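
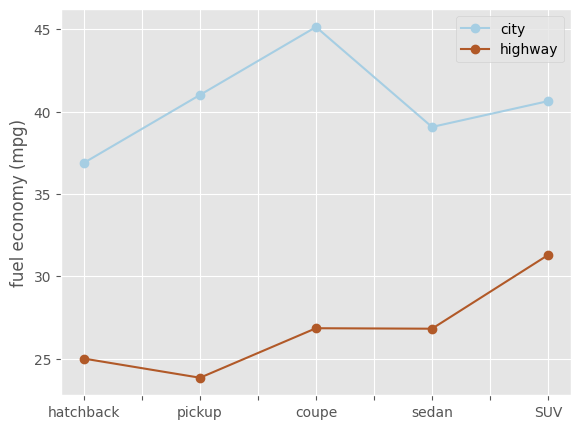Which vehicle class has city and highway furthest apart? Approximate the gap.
coupe, ≈ 20 mpg

coupe: city ≈ 46, highway ≈ 26 → gap ≈ 20. Next-largest (pickup) is only ≈ 18.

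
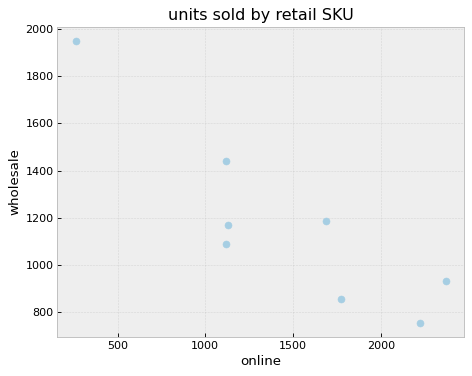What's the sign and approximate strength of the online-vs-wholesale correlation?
negative, strong

Points are negatively correlated; strong (|r| ≈ 0.9).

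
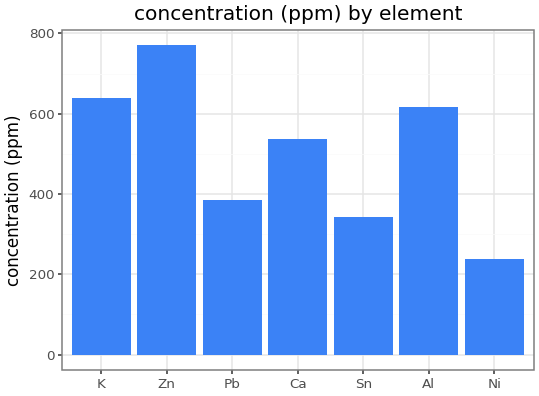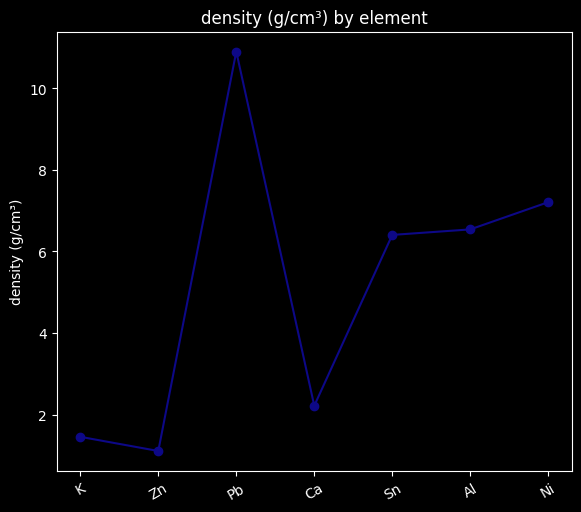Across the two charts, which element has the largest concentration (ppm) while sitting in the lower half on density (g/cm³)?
Zn

Chart 2 median density (g/cm³) ≈ 6; below-median elements: K, Zn, Ca. Among those, Zn has the highest concentration (ppm) (≈ 800).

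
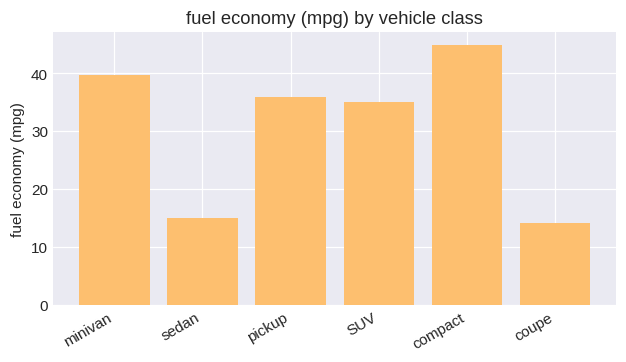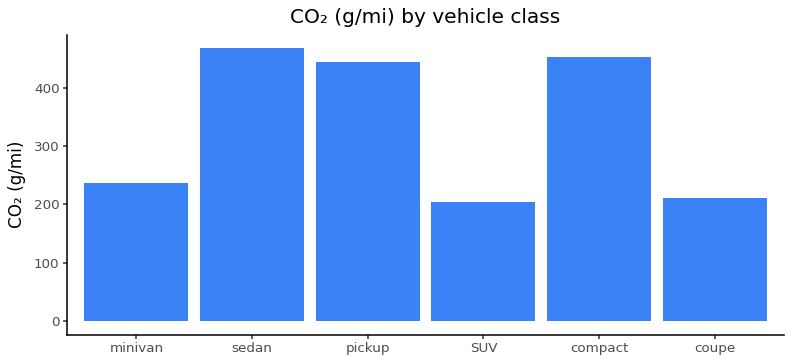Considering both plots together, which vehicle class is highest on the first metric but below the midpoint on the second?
minivan

Chart 2 median CO₂ (g/mi) ≈ 350; below-median vehicle classes: minivan, SUV, coupe. Among those, minivan has the highest fuel economy (mpg) (≈ 40).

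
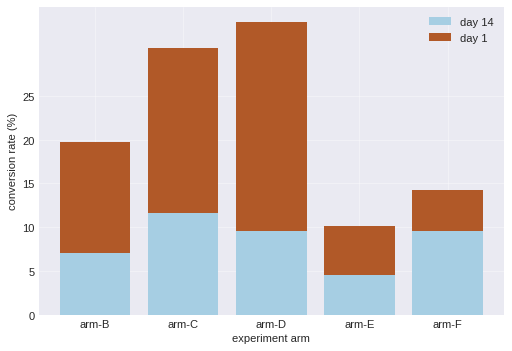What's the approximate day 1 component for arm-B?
day 1 top ≈ 20, bottom ≈ 5; segment ≈ 15.

≈ 15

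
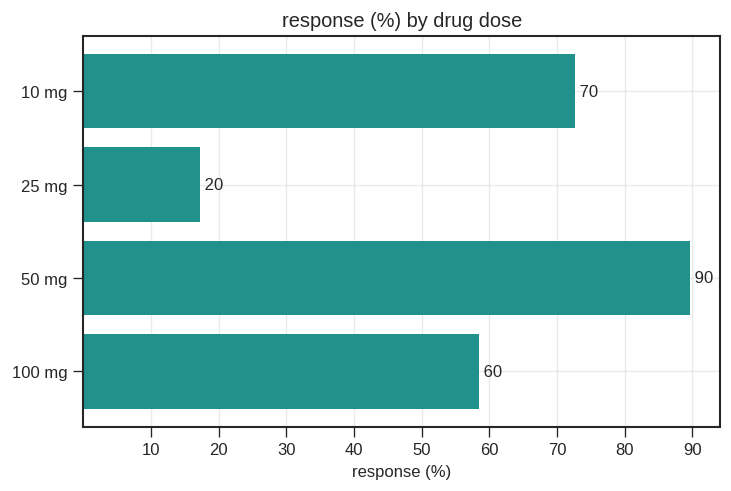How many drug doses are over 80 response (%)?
Above 80: 50 mg.

1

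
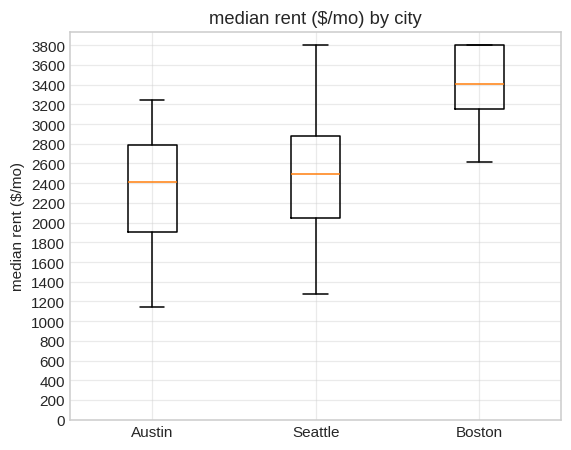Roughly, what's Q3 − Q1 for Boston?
Q3 ≈ 3800, Q1 ≈ 3200; IQR ≈ 600.

≈ 600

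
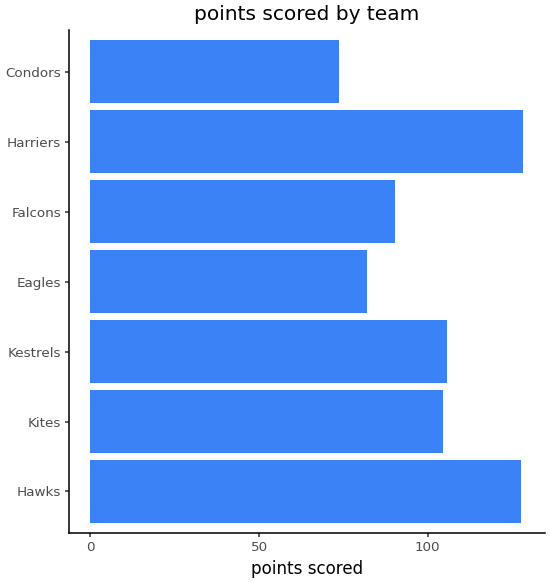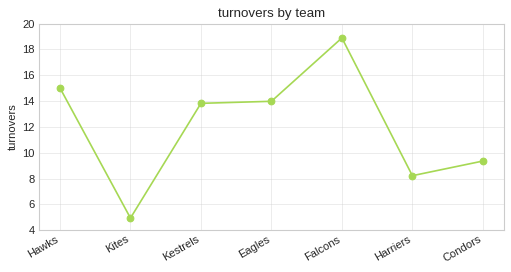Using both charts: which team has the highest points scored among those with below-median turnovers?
Harriers

Chart 2 median turnovers ≈ 14; below-median teams: Kites, Harriers, Condors. Among those, Harriers has the highest points scored (≈ 120).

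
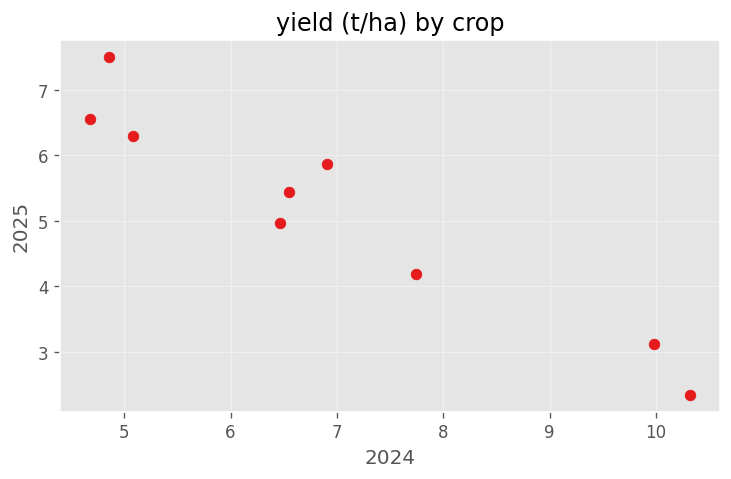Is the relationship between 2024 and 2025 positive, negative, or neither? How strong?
Points are negatively correlated; strong (|r| ≈ 1.0).

negative, strong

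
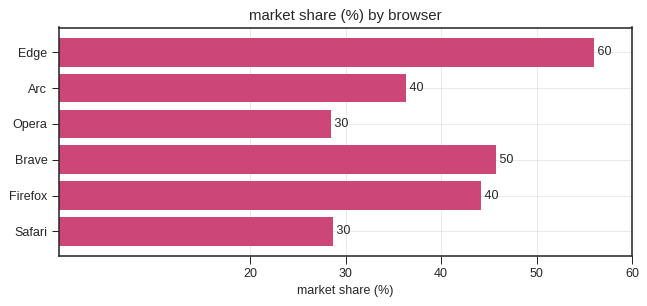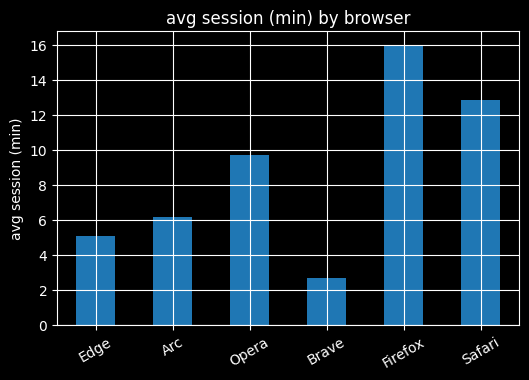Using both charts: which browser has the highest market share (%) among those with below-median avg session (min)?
Chart 2 median avg session (min) ≈ 8; below-median browsers: Edge, Arc, Brave. Among those, Edge has the highest market share (%) (≈ 60).

Edge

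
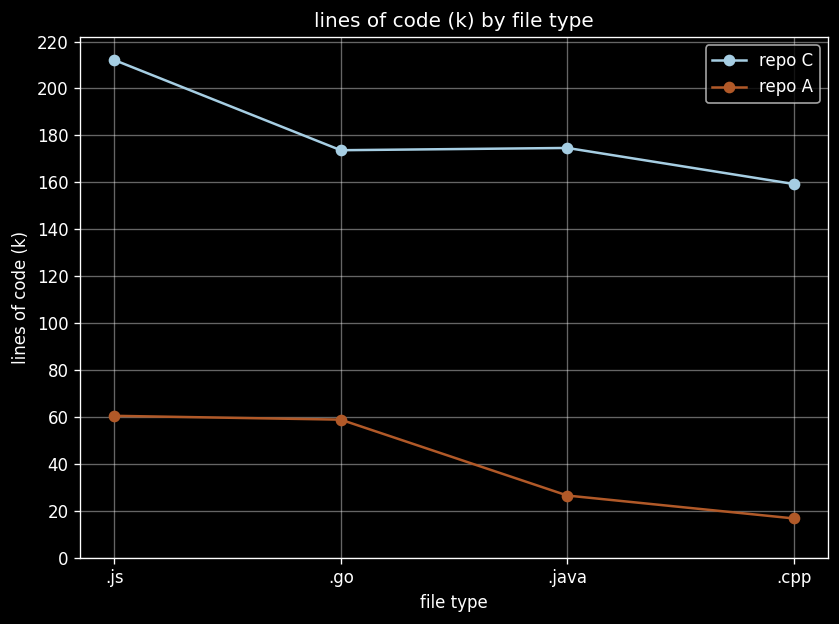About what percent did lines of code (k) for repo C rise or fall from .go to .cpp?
.go ≈ 180, .cpp ≈ 160; (160 − 180) / 180 ≈ -11.1%.

≈ -11.1%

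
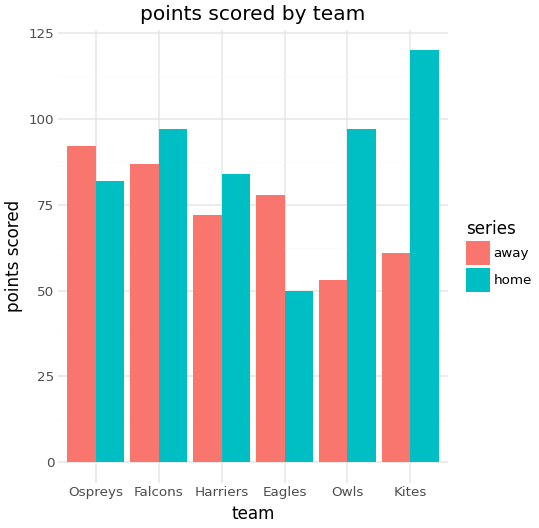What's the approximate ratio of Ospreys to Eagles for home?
Ospreys ≈ 80, Eagles ≈ 50; 80/50 ≈ 1.6.

≈ 1.6×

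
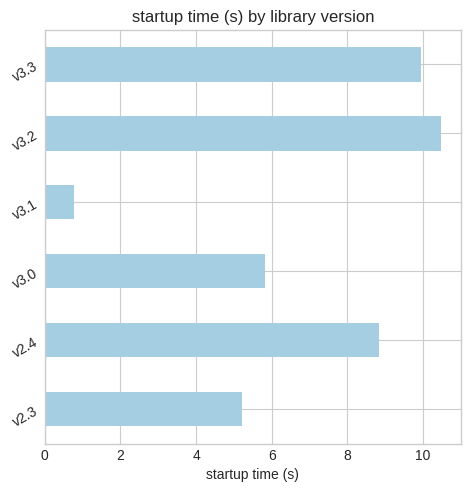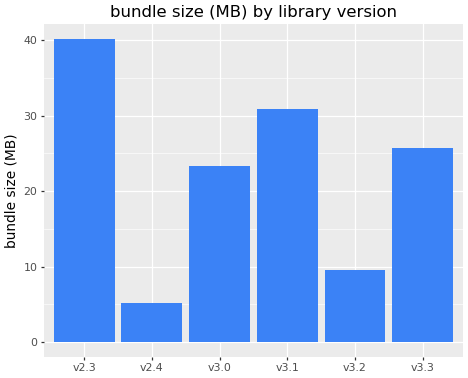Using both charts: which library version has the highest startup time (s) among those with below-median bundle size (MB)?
Chart 2 median bundle size (MB) ≈ 25; below-median library versions: v2.4, v3.0, v3.2. Among those, v3.2 has the highest startup time (s) (≈ 10).

v3.2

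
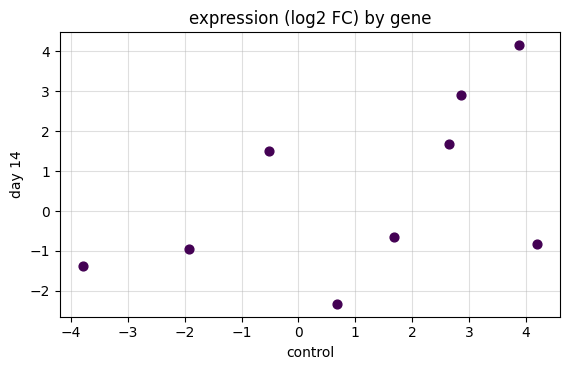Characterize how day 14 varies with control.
positive, moderate

Points are positively correlated; moderate (|r| ≈ 0.5).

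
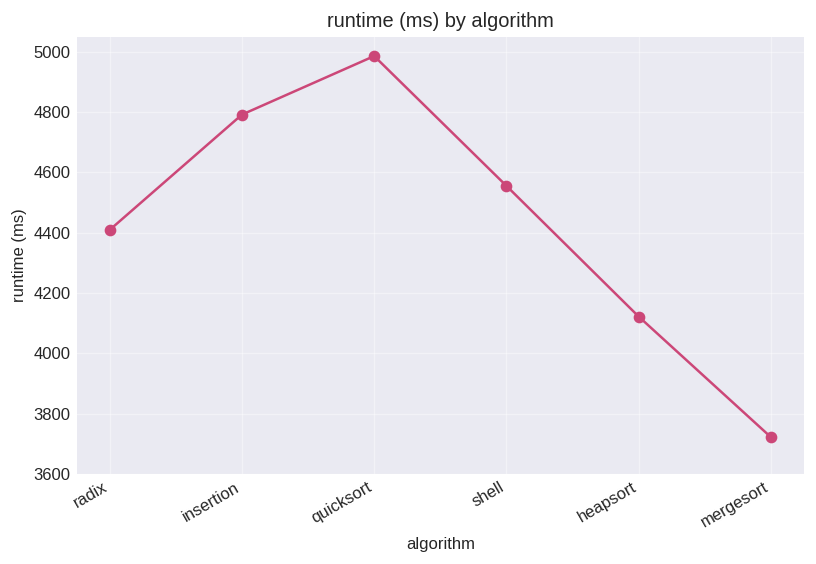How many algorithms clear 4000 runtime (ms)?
Above 4000: radix, insertion, quicksort, shell, heapsort.

5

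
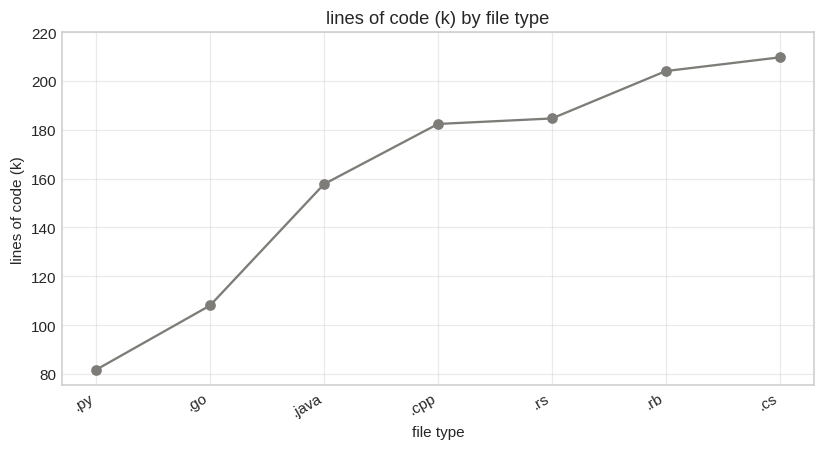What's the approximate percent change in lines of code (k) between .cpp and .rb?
.cpp ≈ 180, .rb ≈ 200; (200 − 180) / 180 ≈ +11.1%.

≈ +11.1%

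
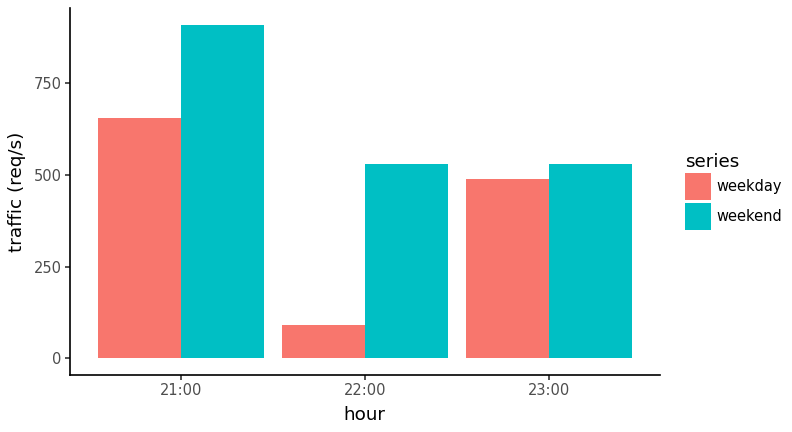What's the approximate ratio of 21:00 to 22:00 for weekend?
21:00 ≈ 900, 22:00 ≈ 500; 900/500 ≈ 1.8.

≈ 1.8×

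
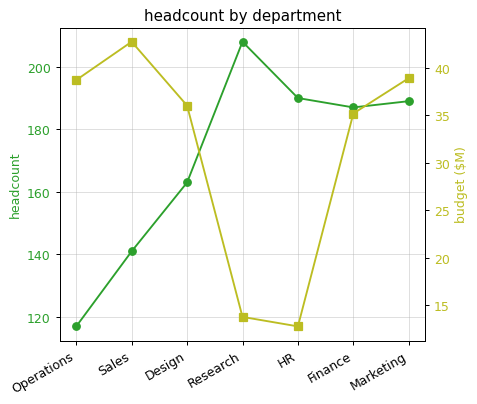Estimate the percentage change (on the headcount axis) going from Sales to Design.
≈ +14.3%

Sales ≈ 140, Design ≈ 160; (160 − 140) / 140 ≈ +14.3%.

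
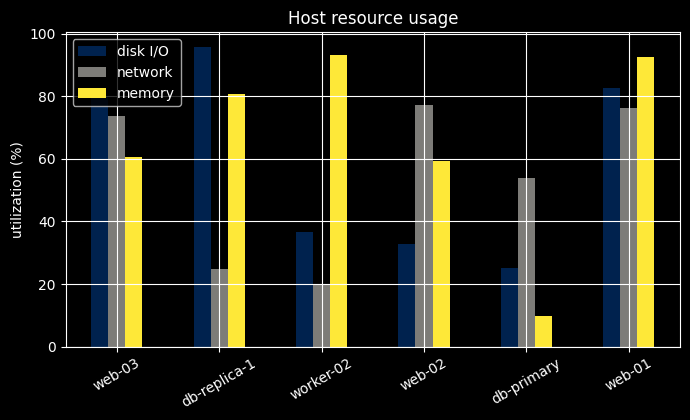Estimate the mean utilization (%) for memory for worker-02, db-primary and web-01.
(90 + 10 + 90) / 3 ≈ 63.

≈ 63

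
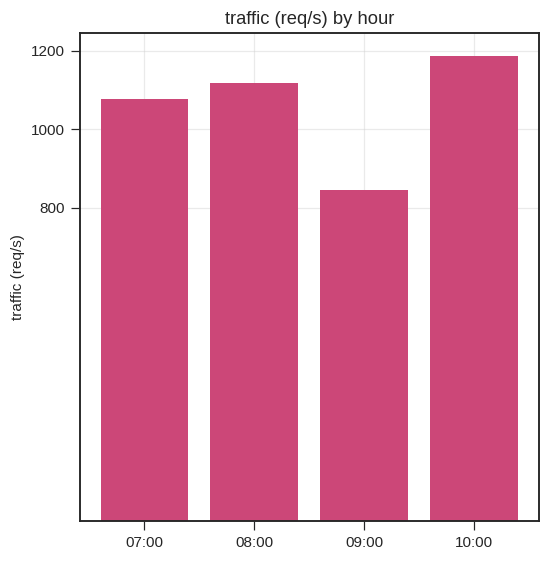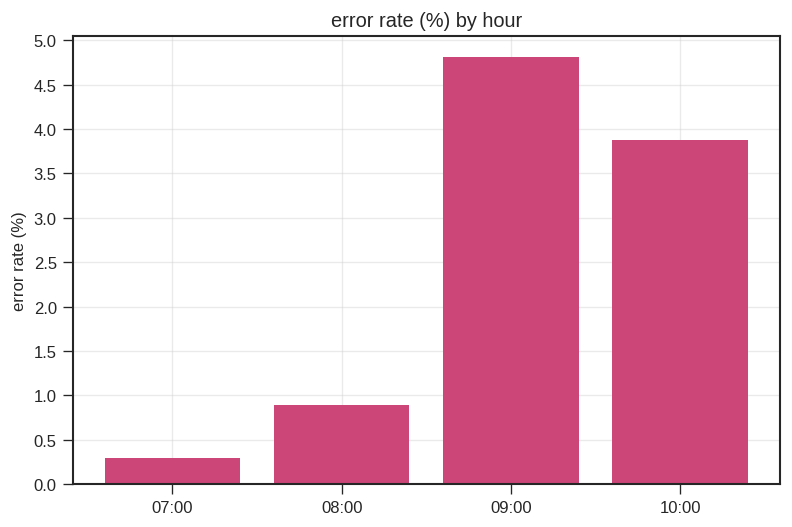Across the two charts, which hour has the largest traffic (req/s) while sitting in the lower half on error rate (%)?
Chart 2 median error rate (%) ≈ 2.5; below-median hours: 07:00, 08:00. Among those, 08:00 has the highest traffic (req/s) (≈ 1200).

08:00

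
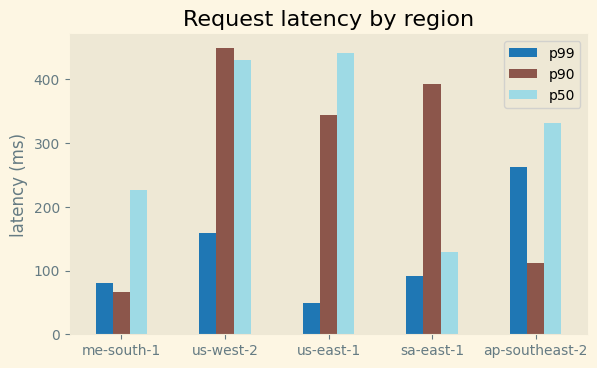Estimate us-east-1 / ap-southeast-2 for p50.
us-east-1 ≈ 450, ap-southeast-2 ≈ 350; 450/350 ≈ 1.29.

≈ 1.29×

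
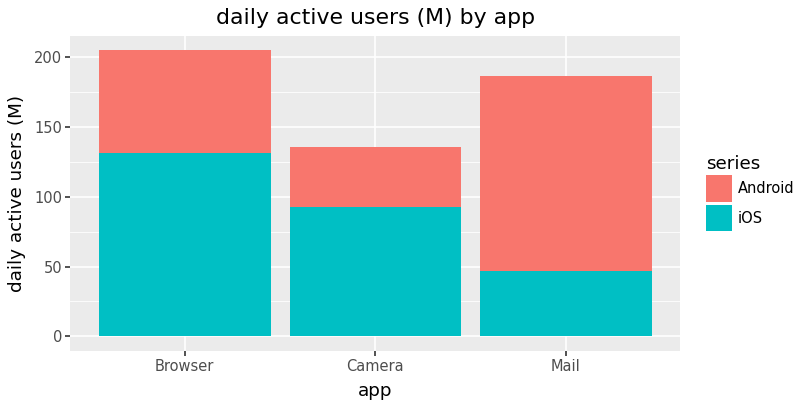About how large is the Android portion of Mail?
Android top ≈ 180, bottom ≈ 40; segment ≈ 140.

≈ 140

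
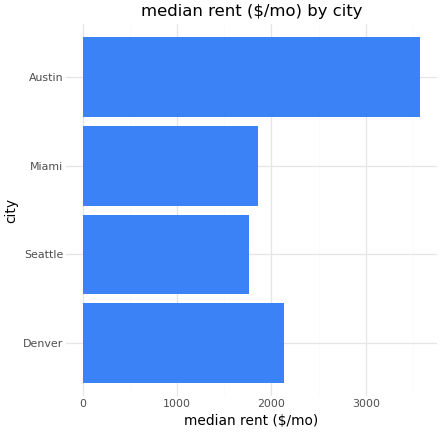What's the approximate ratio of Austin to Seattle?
≈ 1.75×

Austin ≈ 3500, Seattle ≈ 2000; 3500/2000 ≈ 1.75.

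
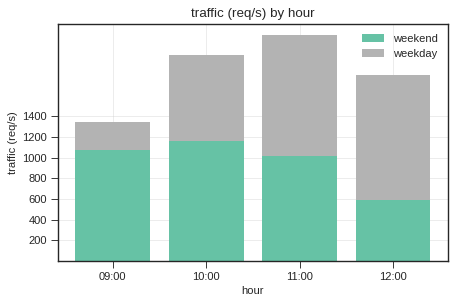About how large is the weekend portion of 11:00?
weekend top ≈ 1000, bottom ≈ 0; segment ≈ 1000.

≈ 1000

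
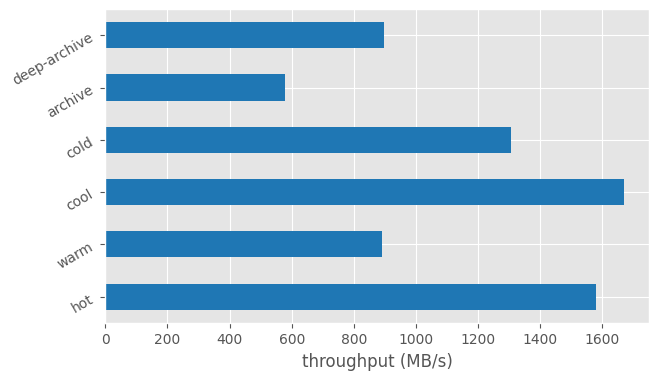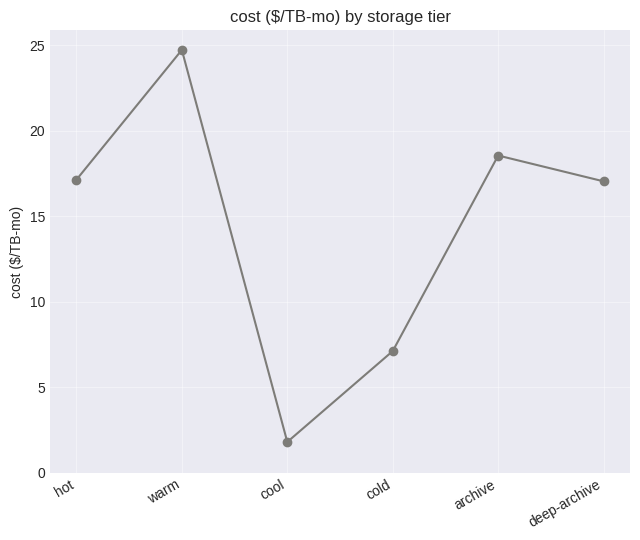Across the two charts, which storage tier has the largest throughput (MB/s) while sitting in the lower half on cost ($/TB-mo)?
Chart 2 median cost ($/TB-mo) ≈ 15; below-median storage tiers: cool, cold, deep-archive. Among those, cool has the highest throughput (MB/s) (≈ 1600).

cool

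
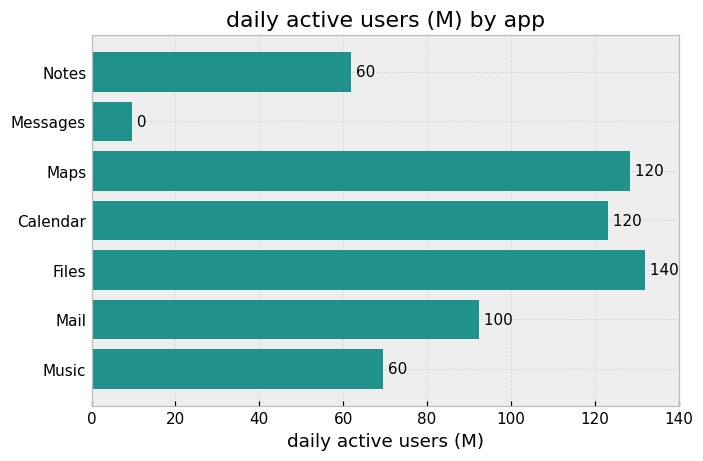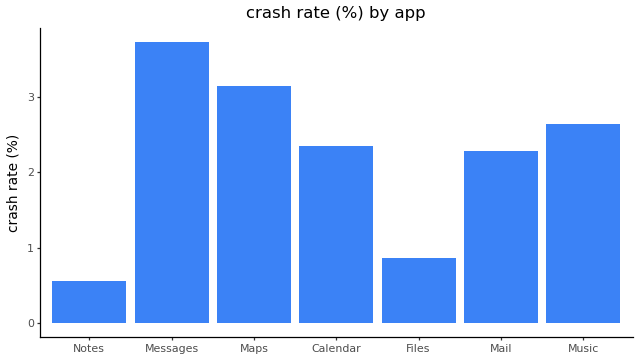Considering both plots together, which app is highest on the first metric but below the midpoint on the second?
Files

Chart 2 median crash rate (%) ≈ 2.5; below-median apps: Notes, Files, Mail. Among those, Files has the highest daily active users (M) (≈ 140).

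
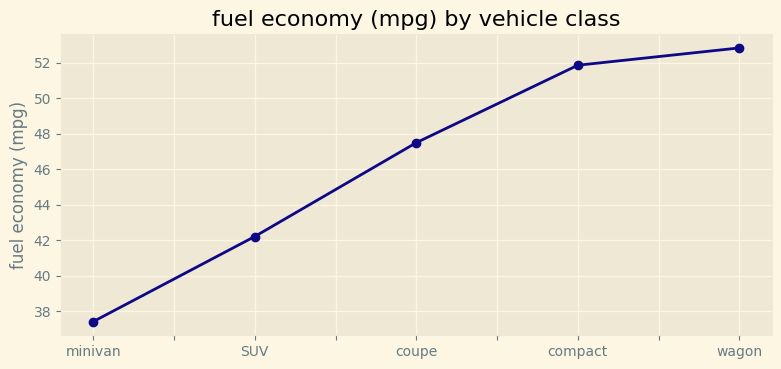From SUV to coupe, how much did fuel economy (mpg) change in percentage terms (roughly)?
≈ +14.3%

SUV ≈ 42, coupe ≈ 48; (48 − 42) / 42 ≈ +14.3%.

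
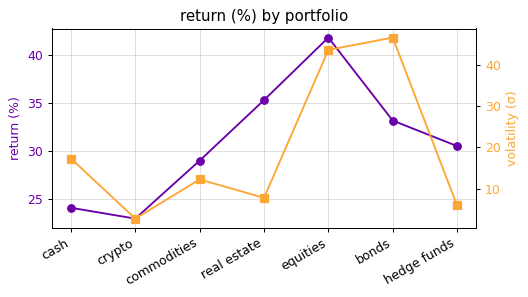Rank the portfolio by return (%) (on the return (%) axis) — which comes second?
real estate

Top 3 (on the return (%) axis): equities ≈ 42, real estate ≈ 36, bonds ≈ 34.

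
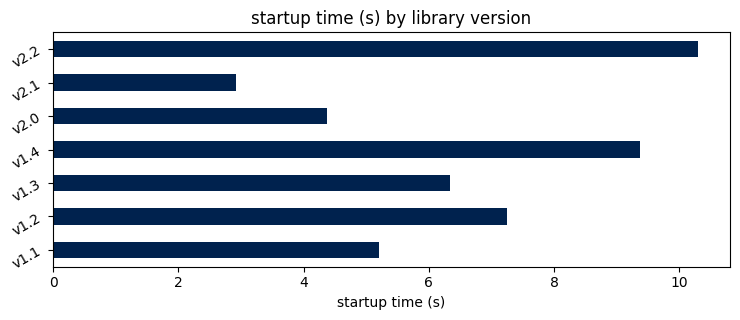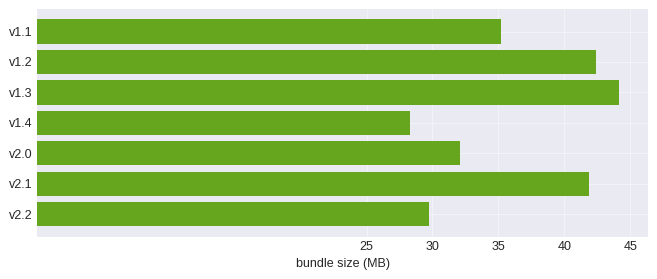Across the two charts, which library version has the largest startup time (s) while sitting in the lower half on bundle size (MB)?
v2.2

Chart 2 median bundle size (MB) ≈ 35; below-median library versions: v1.4, v2.0, v2.2. Among those, v2.2 has the highest startup time (s) (≈ 10).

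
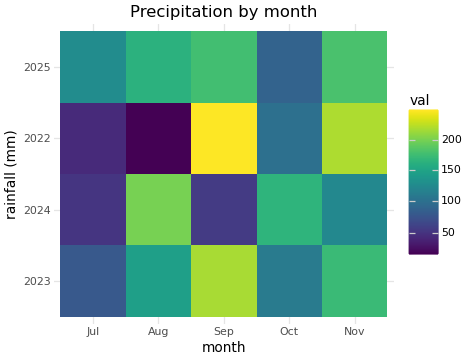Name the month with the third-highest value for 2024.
Top 4 for 2024: Aug ≈ 200, Oct ≈ 160, Nov ≈ 120, Sep ≈ 60.

Nov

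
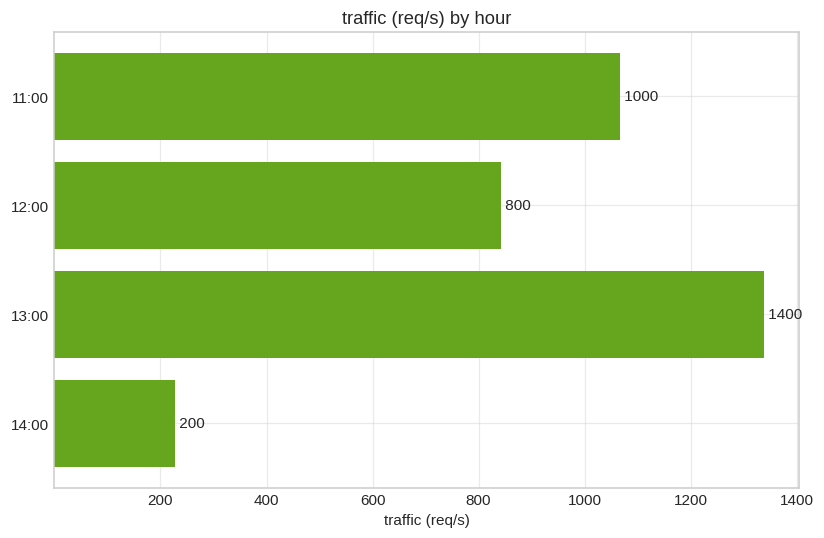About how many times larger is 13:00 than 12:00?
13:00 ≈ 1400, 12:00 ≈ 800; 1400/800 ≈ 1.75.

≈ 1.75×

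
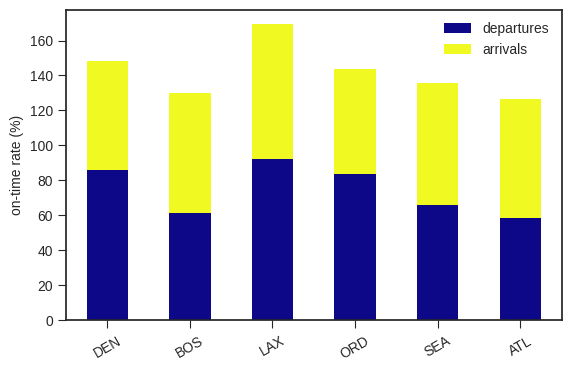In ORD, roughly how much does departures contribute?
departures top ≈ 80, bottom ≈ 0; segment ≈ 80.

≈ 80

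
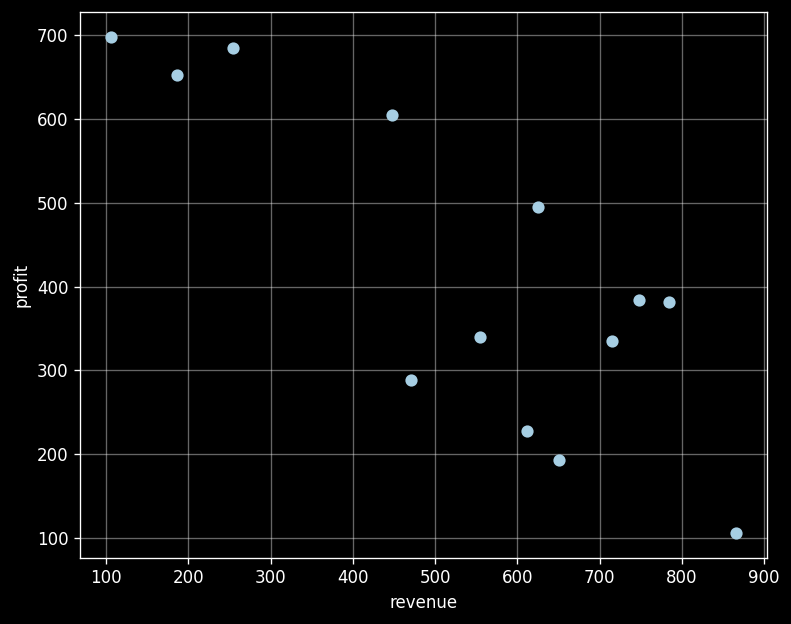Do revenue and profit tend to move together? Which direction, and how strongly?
negative, strong

Points are negatively correlated; strong (|r| ≈ 0.8).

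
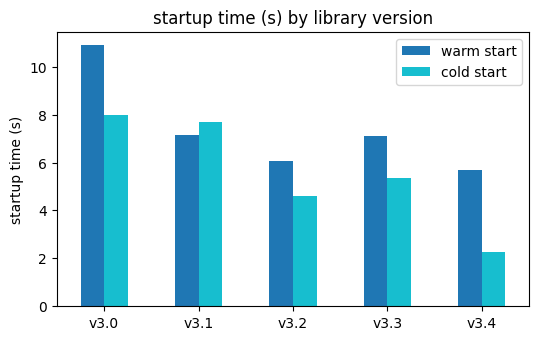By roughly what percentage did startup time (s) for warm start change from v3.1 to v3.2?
v3.1 ≈ 7, v3.2 ≈ 6; (6 − 7) / 7 ≈ -14.3%.

≈ -14.3%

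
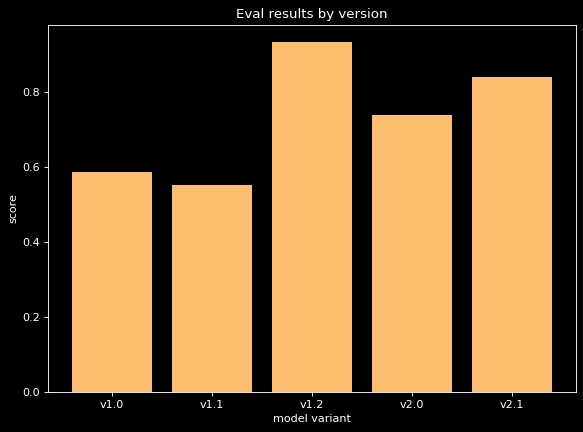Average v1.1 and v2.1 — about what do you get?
(0.6 + 0.8) / 2 ≈ 0.7.

≈ 0.7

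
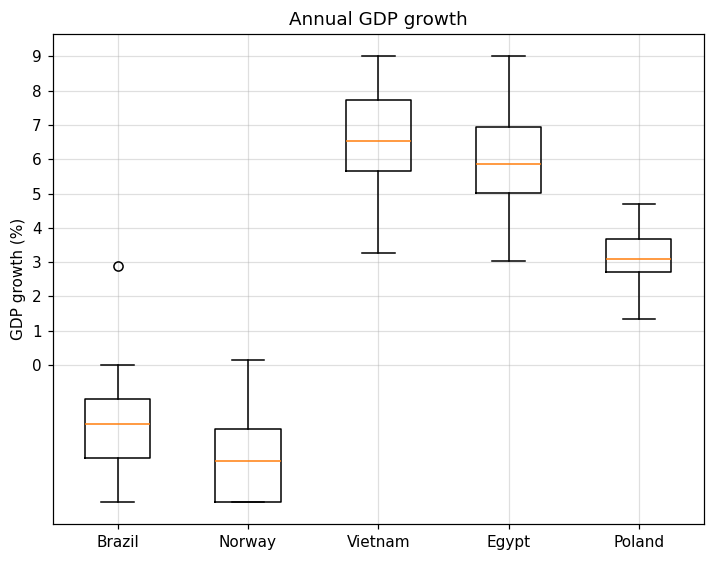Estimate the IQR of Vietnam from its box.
≈ 2

Q3 ≈ 8, Q1 ≈ 6; IQR ≈ 2.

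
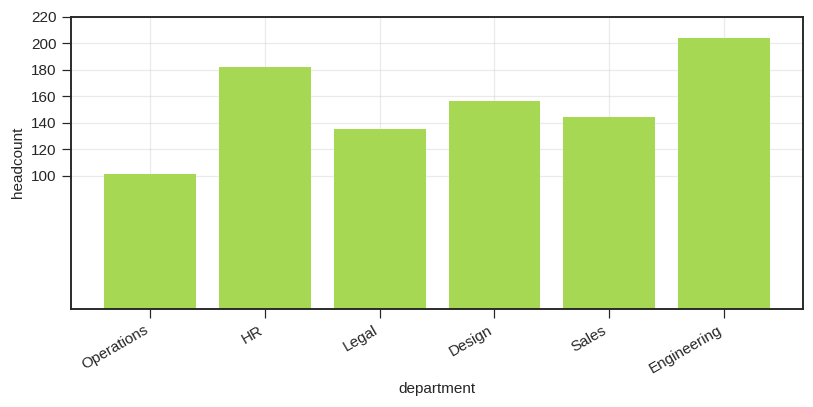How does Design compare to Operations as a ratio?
≈ 1.6×

Design ≈ 160, Operations ≈ 100; 160/100 ≈ 1.6.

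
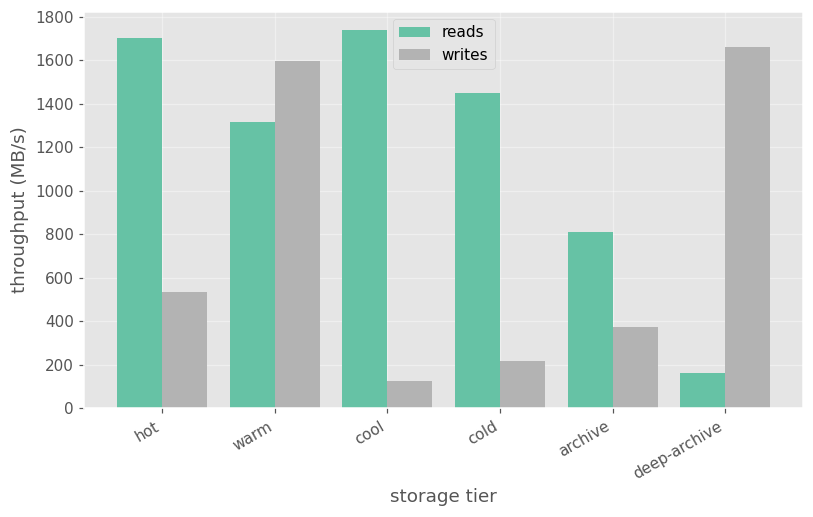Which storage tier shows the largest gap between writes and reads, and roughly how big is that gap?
cool: writes ≈ 200, reads ≈ 1800 → gap ≈ 1600. Next-largest (deep-archive) is only ≈ 1400.

cool, ≈ 1600 MB/s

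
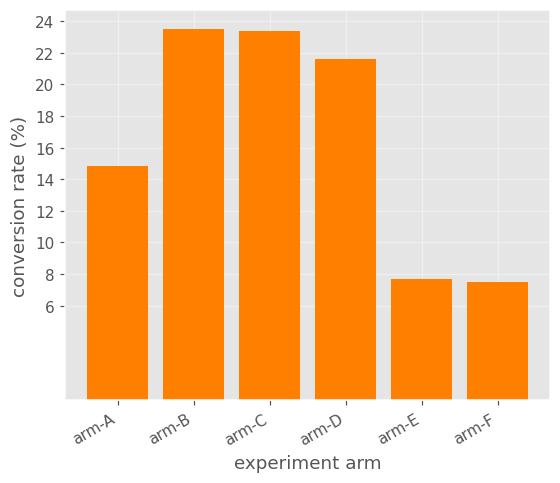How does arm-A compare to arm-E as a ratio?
≈ 1.75×

arm-A ≈ 14, arm-E ≈ 8; 14/8 ≈ 1.75.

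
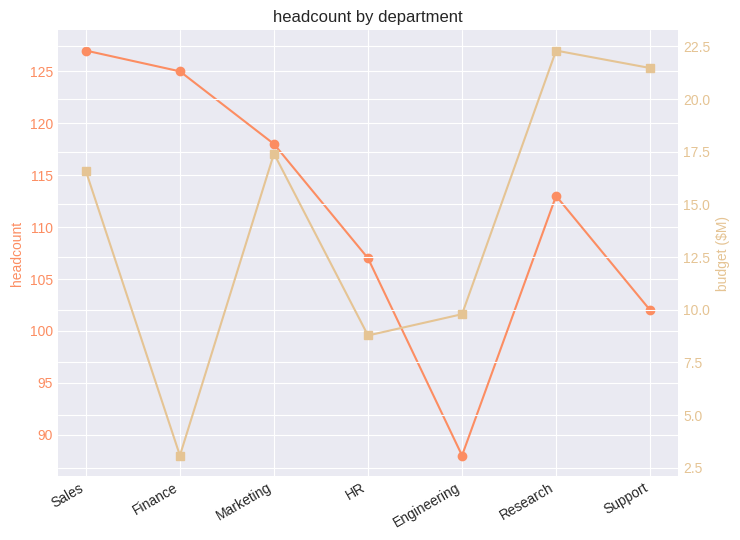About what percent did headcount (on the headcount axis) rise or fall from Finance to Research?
Finance ≈ 125, Research ≈ 115; (115 − 125) / 125 ≈ -8%.

≈ -8%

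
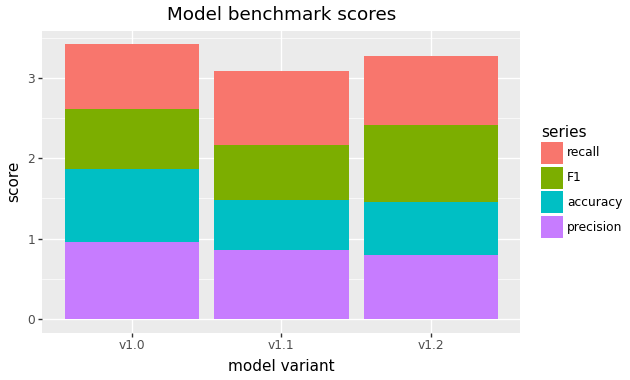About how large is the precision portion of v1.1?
precision top ≈ 1.0, bottom ≈ 0.0; segment ≈ 1.0.

≈ 1.0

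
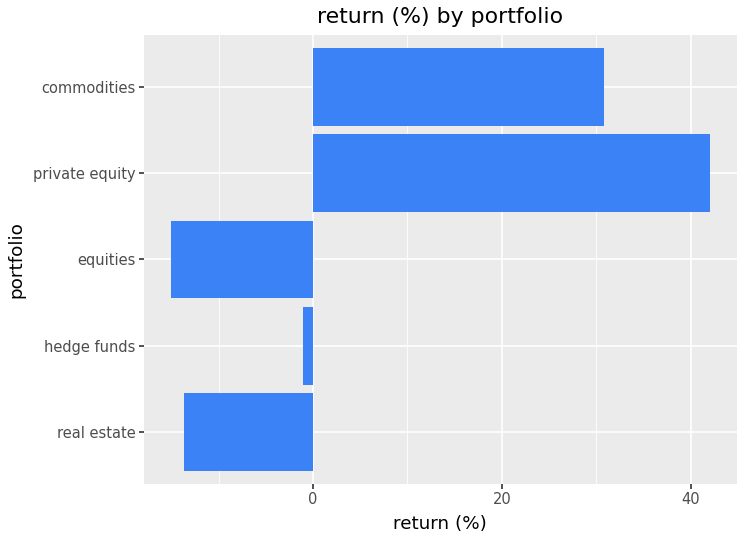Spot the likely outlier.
private equity

private equity ≈ 40; the rest sit between ≈ -15 and ≈ 30.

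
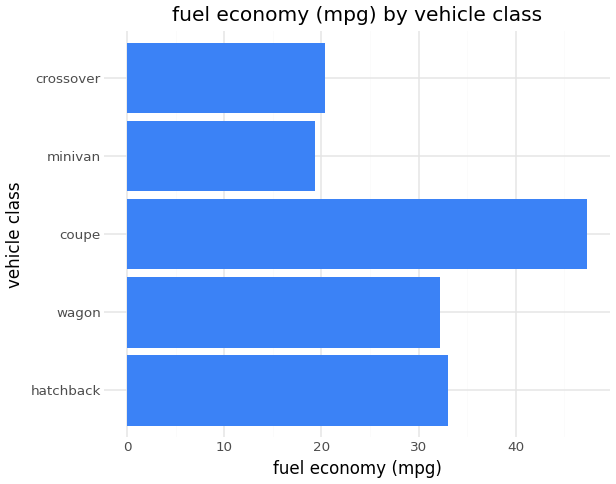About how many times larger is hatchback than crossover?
hatchback ≈ 35, crossover ≈ 20; 35/20 ≈ 1.75.

≈ 1.75×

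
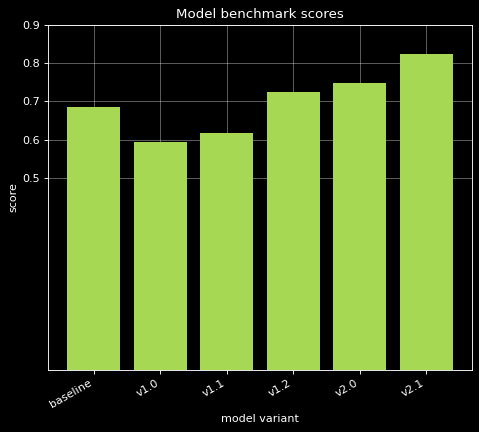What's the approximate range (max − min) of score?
Max v2.1 ≈ 0.8, min v1.0 ≈ 0.6; range ≈ 0.2.

≈ 0.2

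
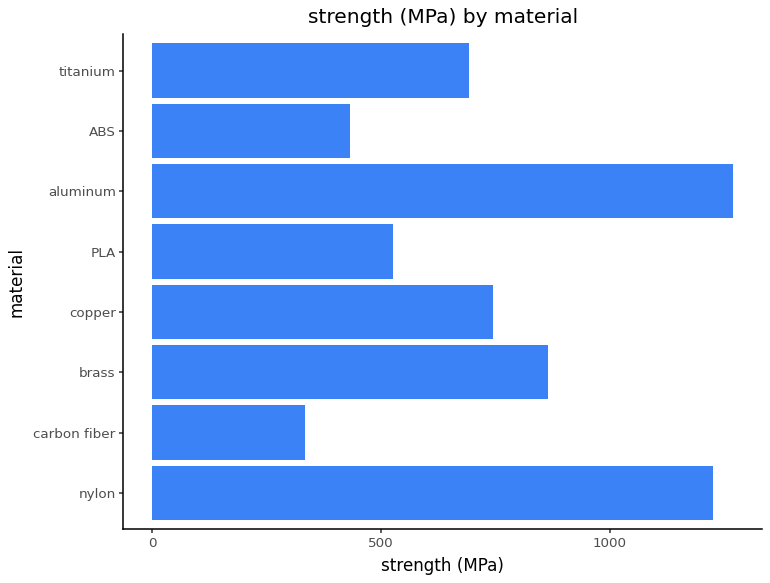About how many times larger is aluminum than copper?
aluminum ≈ 1200, copper ≈ 800; 1200/800 ≈ 1.5.

≈ 1.5×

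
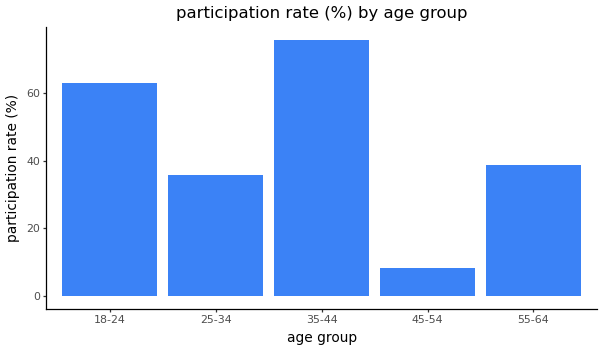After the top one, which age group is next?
18-24

Top 3: 35-44 ≈ 80, 18-24 ≈ 60, 55-64 ≈ 40.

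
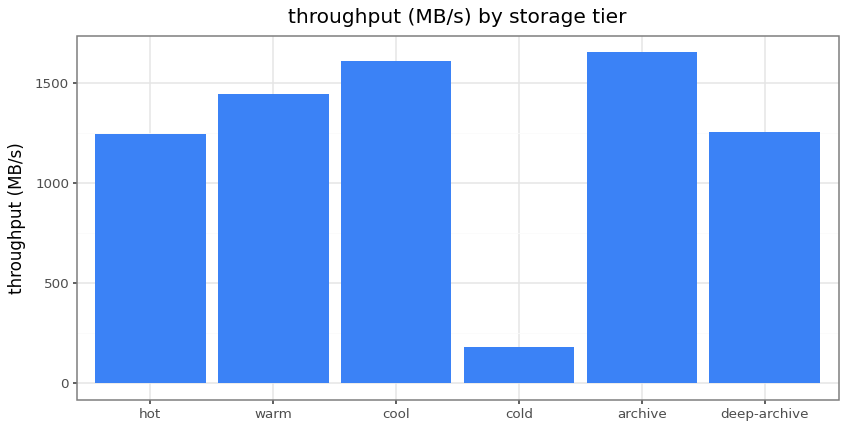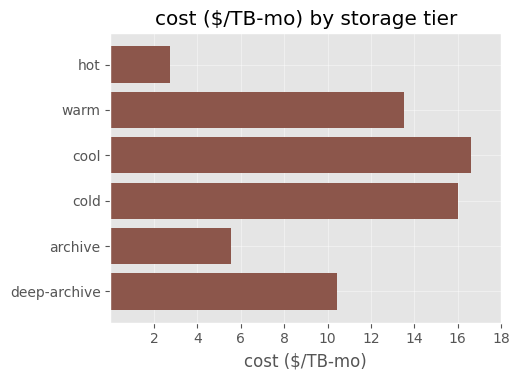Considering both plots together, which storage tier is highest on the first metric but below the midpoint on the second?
Chart 2 median cost ($/TB-mo) ≈ 12; below-median storage tiers: hot, archive, deep-archive. Among those, archive has the highest throughput (MB/s) (≈ 1600).

archive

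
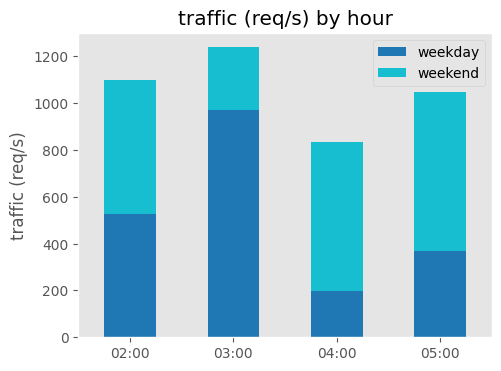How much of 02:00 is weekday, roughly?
weekday top ≈ 600, bottom ≈ 0; segment ≈ 600.

≈ 600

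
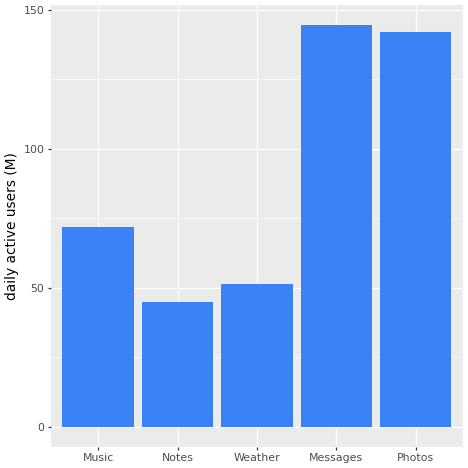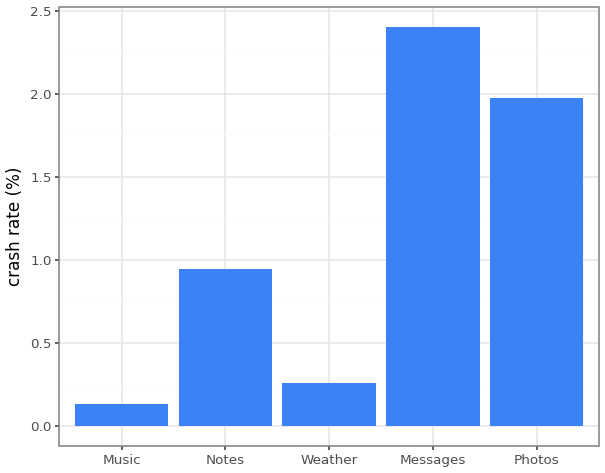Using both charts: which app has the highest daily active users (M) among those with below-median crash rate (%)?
Chart 2 median crash rate (%) ≈ 1; below-median apps: Music, Weather. Among those, Music has the highest daily active users (M) (≈ 80).

Music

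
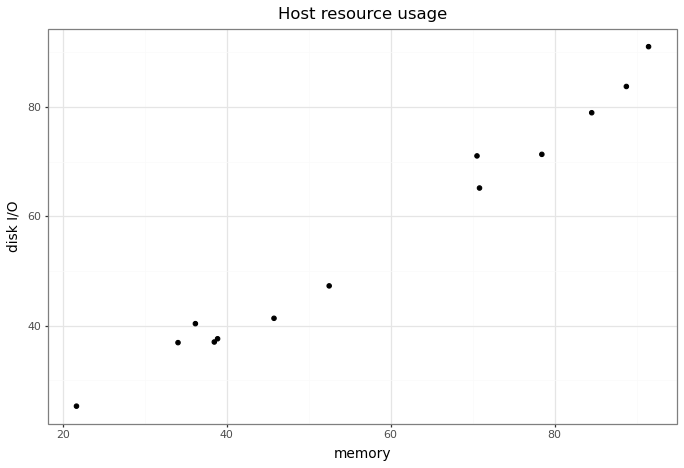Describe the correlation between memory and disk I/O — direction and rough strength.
Points are positively correlated; strong (|r| ≈ 1.0).

positive, strong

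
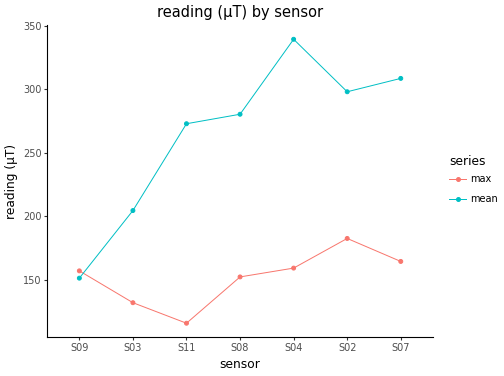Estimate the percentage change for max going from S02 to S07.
S02 ≈ 180, S07 ≈ 160; (160 − 180) / 180 ≈ -11.1%.

≈ -11.1%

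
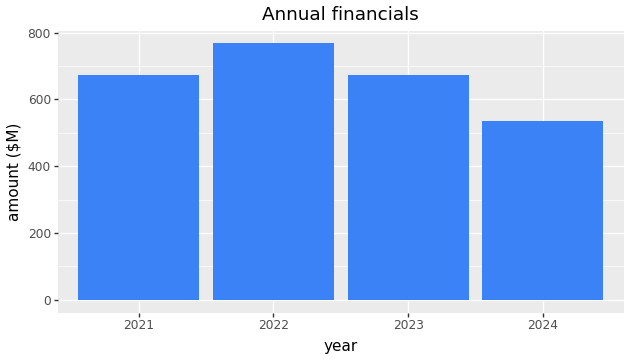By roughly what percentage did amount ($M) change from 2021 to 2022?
≈ +14.3%

2021 ≈ 700, 2022 ≈ 800; (800 − 700) / 700 ≈ +14.3%.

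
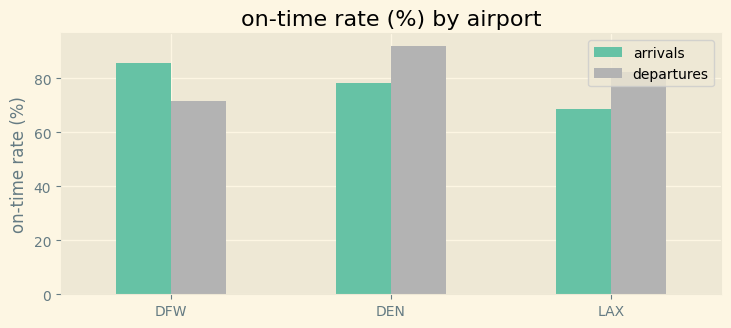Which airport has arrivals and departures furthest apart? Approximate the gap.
DFW: arrivals ≈ 90, departures ≈ 70 → gap ≈ 20. Next-largest (LAX) is only ≈ 10.

DFW, ≈ 20 %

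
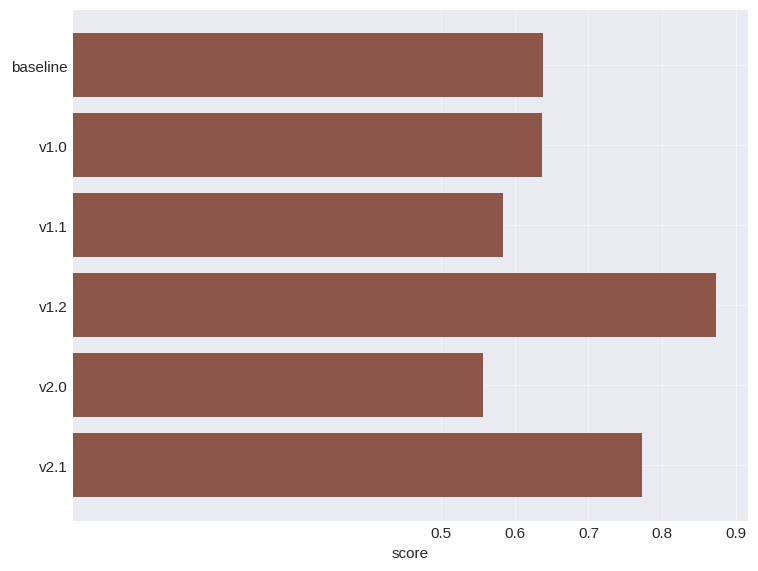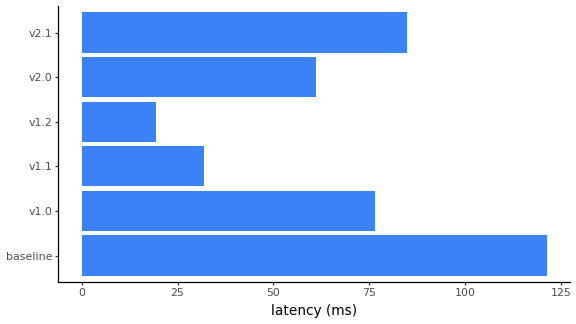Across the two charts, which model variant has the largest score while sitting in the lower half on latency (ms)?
v1.2

Chart 2 median latency (ms) ≈ 60; below-median model variants: v1.1, v1.2, v2.0. Among those, v1.2 has the highest score (≈ 0.9).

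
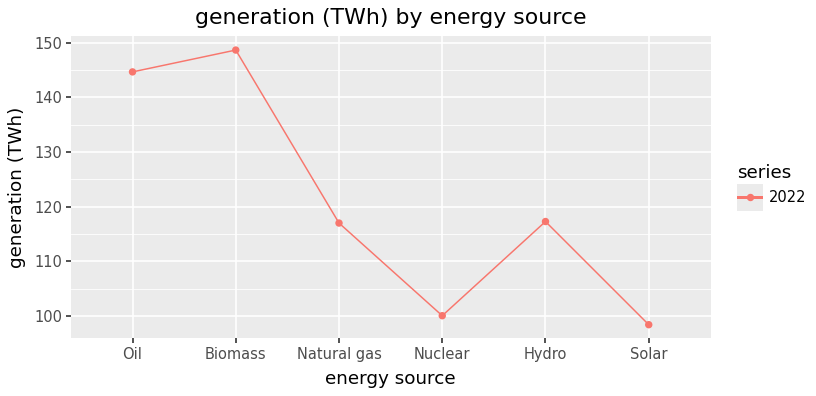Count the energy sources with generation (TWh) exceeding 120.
2

Above 120: Oil, Biomass.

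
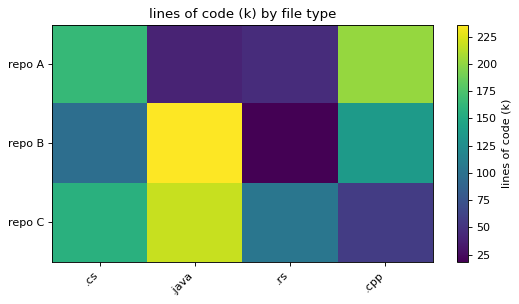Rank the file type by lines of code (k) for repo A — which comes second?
.cs

Top 3 for repo A: .cpp ≈ 200, .cs ≈ 160, .rs ≈ 40.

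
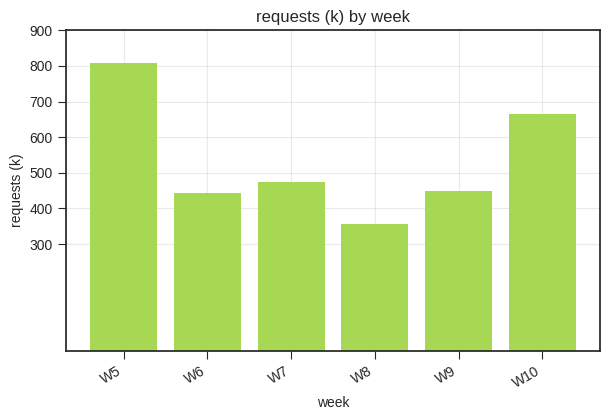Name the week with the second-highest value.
W10

Top 3: W5 ≈ 800, W10 ≈ 700, W7 ≈ 500.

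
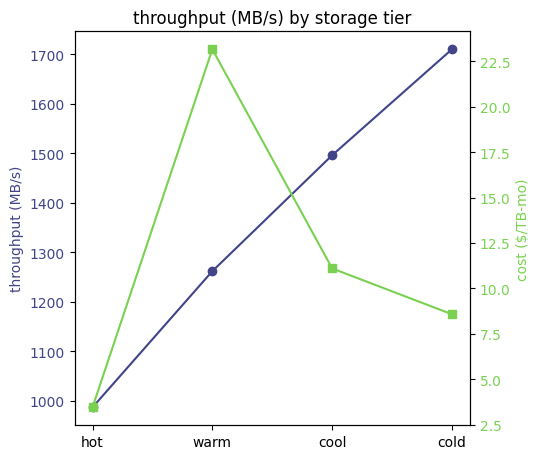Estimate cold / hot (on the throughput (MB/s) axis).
cold ≈ 1700, hot ≈ 1000; 1700/1000 ≈ 1.7.

≈ 1.7×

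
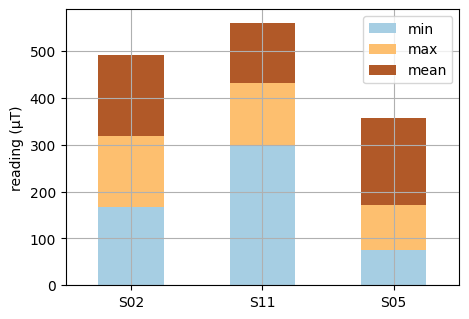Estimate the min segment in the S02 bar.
≈ 150

min top ≈ 150, bottom ≈ 0; segment ≈ 150.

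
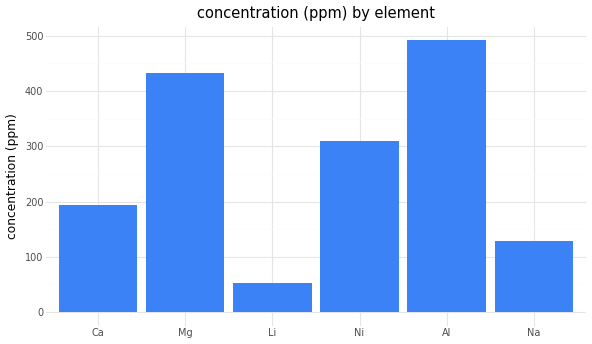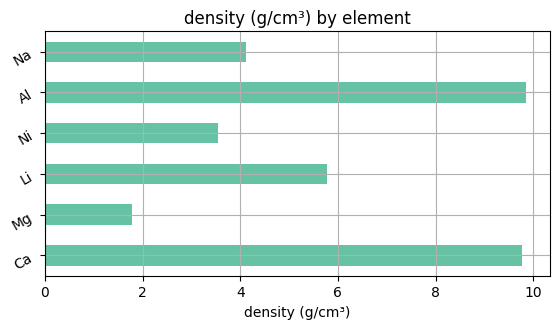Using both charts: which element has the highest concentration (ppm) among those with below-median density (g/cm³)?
Mg

Chart 2 median density (g/cm³) ≈ 5; below-median elements: Mg, Ni, Na. Among those, Mg has the highest concentration (ppm) (≈ 450).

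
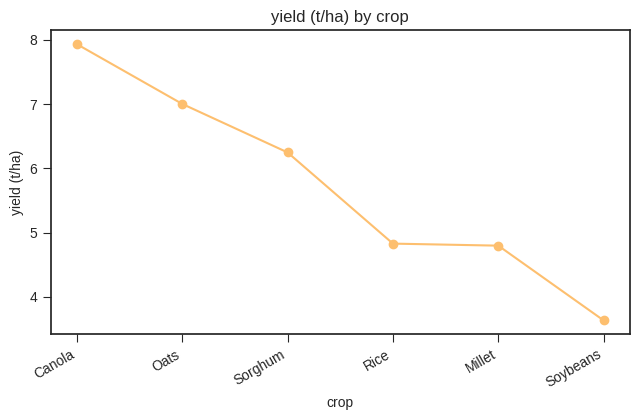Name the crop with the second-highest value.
Oats

Top 3: Canola ≈ 8.0, Oats ≈ 7.0, Sorghum ≈ 6.0.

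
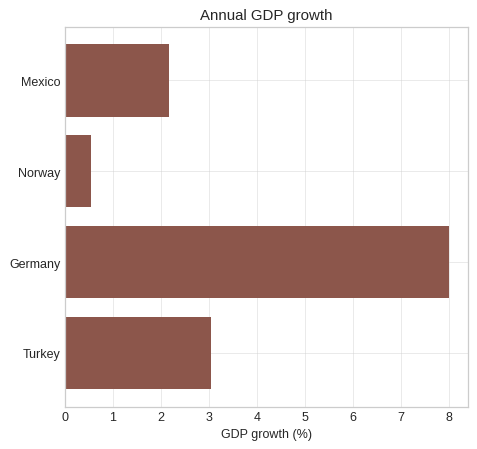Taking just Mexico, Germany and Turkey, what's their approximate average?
(2 + 8 + 3) / 3 ≈ 4.

≈ 4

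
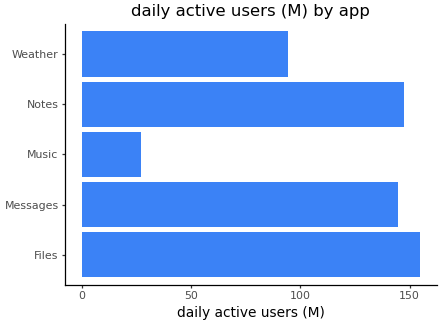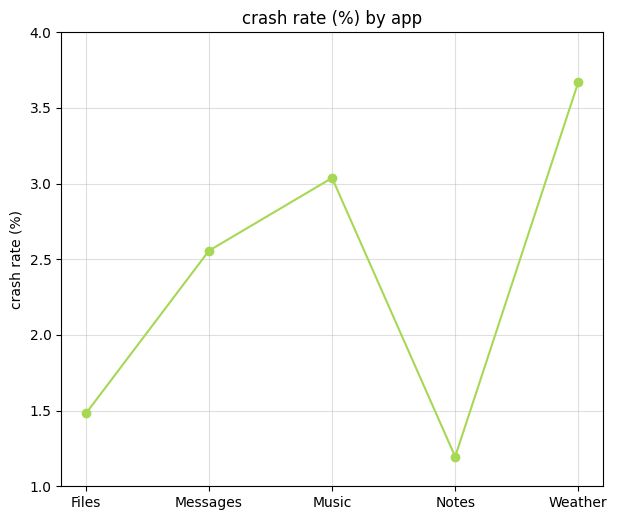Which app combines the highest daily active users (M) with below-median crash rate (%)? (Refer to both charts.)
Files

Chart 2 median crash rate (%) ≈ 2.5; below-median apps: Files, Notes. Among those, Files has the highest daily active users (M) (≈ 160).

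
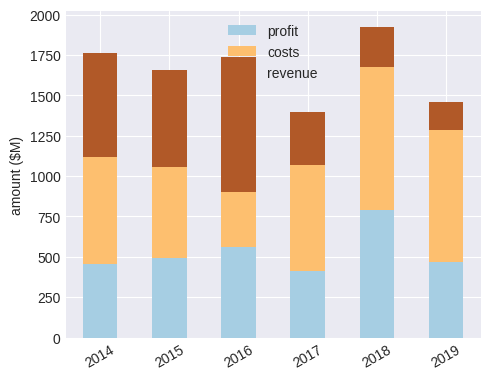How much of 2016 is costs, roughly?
≈ 400

costs top ≈ 1000, bottom ≈ 600; segment ≈ 400.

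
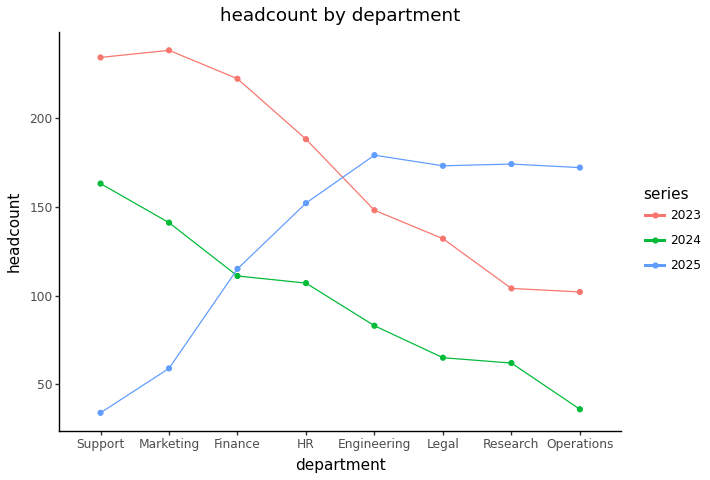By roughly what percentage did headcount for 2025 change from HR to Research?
≈ +12.5%

HR ≈ 160, Research ≈ 180; (180 − 160) / 160 ≈ +12.5%.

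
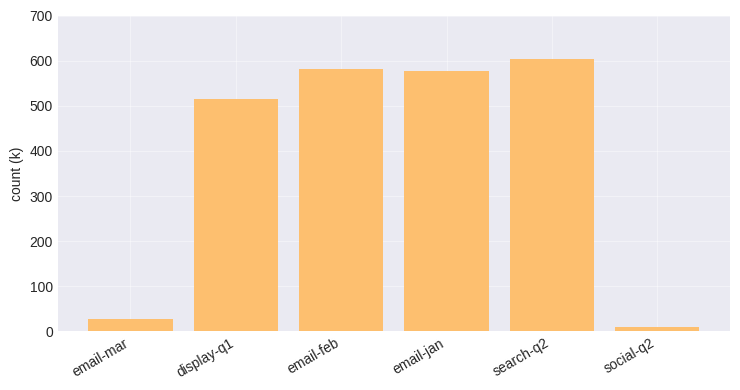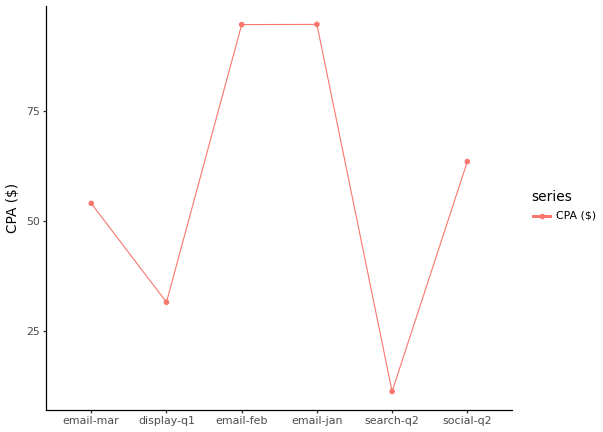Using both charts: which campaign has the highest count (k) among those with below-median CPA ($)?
Chart 2 median CPA ($) ≈ 60; below-median campaigns: email-mar, display-q1, search-q2. Among those, search-q2 has the highest count (k) (≈ 600).

search-q2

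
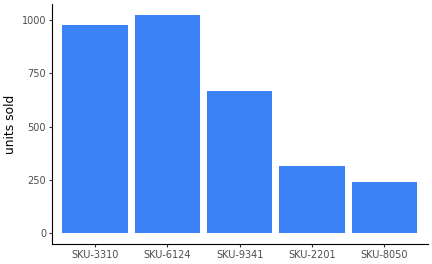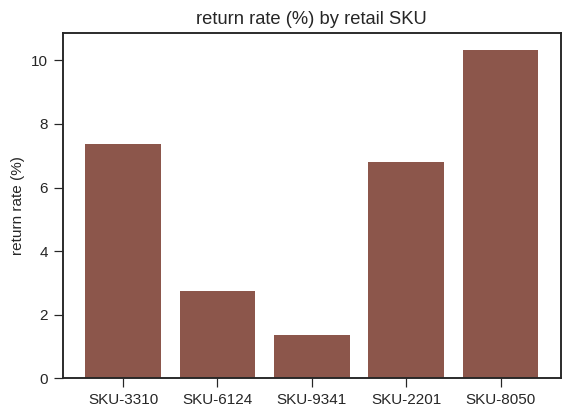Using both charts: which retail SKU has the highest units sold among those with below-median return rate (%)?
Chart 2 median return rate (%) ≈ 7; below-median retail SKUs: SKU-6124, SKU-9341. Among those, SKU-6124 has the highest units sold (≈ 1000).

SKU-6124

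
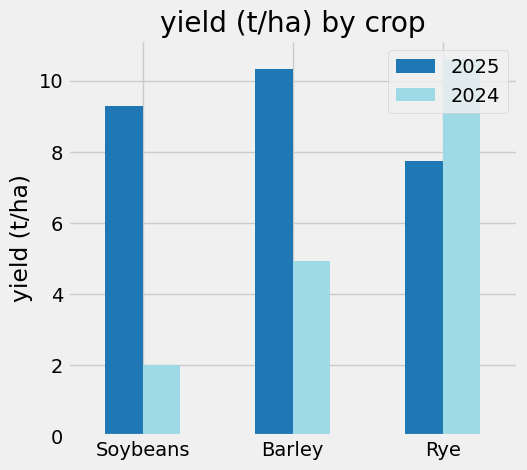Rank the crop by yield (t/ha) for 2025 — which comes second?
Soybeans

Top 3 for 2025: Barley ≈ 10, Soybeans ≈ 9, Rye ≈ 8.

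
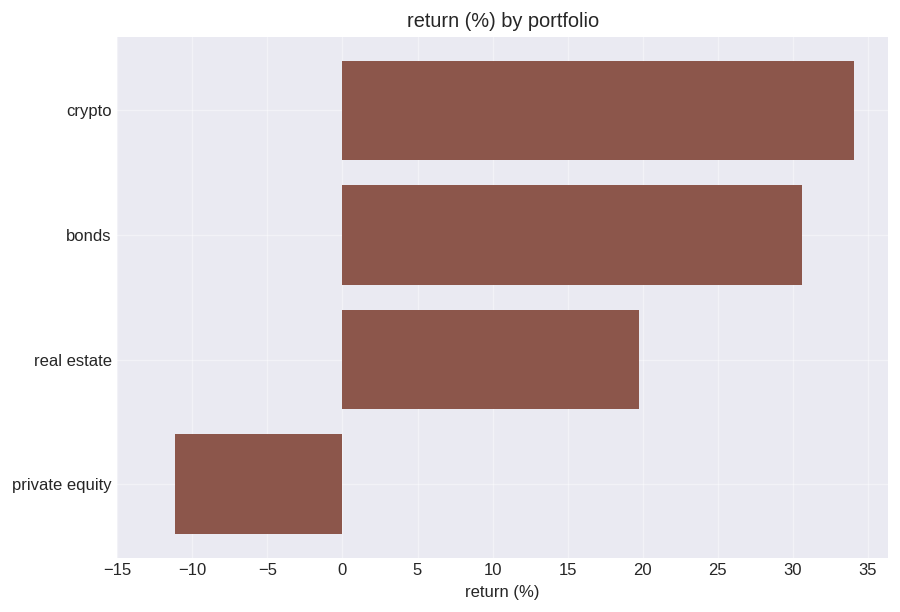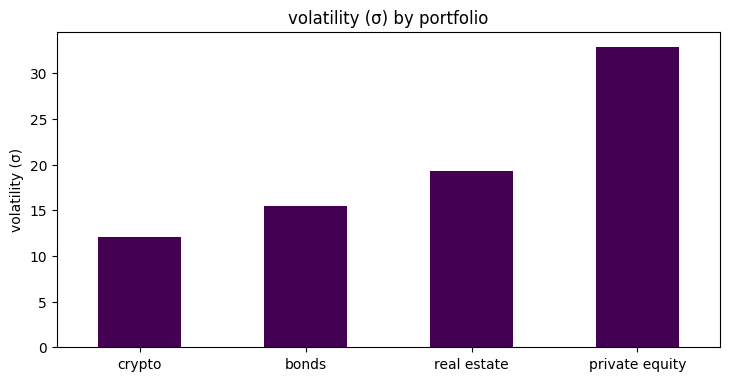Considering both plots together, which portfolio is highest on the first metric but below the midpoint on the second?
Chart 2 median volatility (σ) ≈ 15; below-median portfolios: crypto, bonds. Among those, crypto has the highest return (%) (≈ 35).

crypto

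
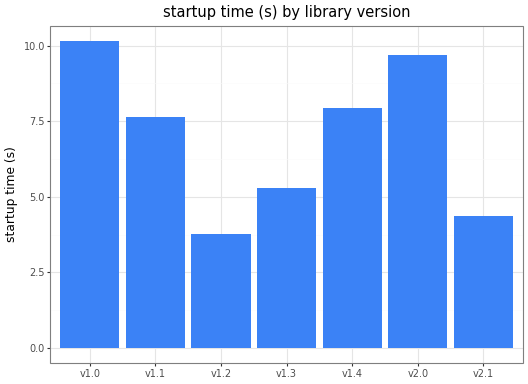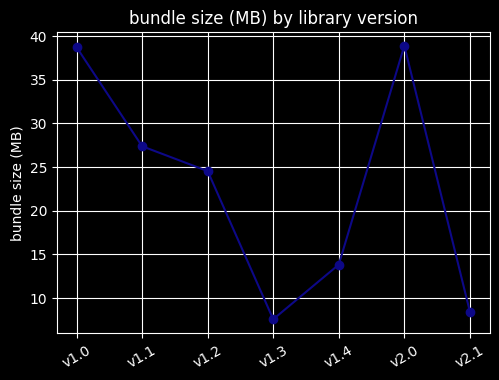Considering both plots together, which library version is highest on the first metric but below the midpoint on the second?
v1.4

Chart 2 median bundle size (MB) ≈ 25; below-median library versions: v1.3, v1.4, v2.1. Among those, v1.4 has the highest startup time (s) (≈ 8).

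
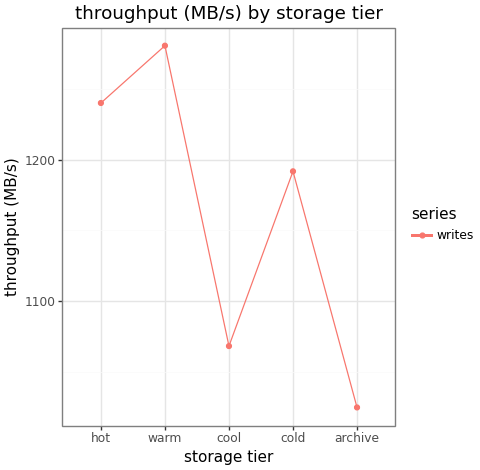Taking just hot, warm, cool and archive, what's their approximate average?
≈ 1156

(1250 + 1275 + 1075 + 1025) / 4 ≈ 1156.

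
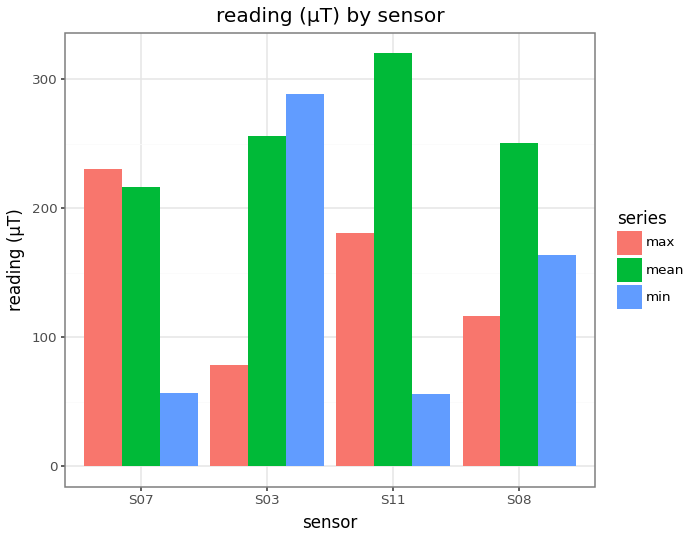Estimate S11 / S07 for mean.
S11 ≈ 300, S07 ≈ 200; 300/200 ≈ 1.5.

≈ 1.5×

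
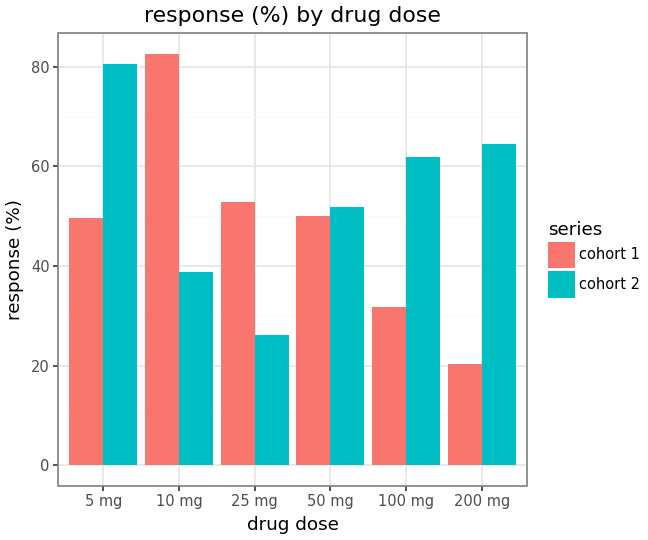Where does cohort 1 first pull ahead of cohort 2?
5 mg: cohort 1 ≈ 50 vs cohort 2 ≈ 80 (not yet); 10 mg: cohort 1 ≈ 80 vs cohort 2 ≈ 40 (first crossover).

10 mg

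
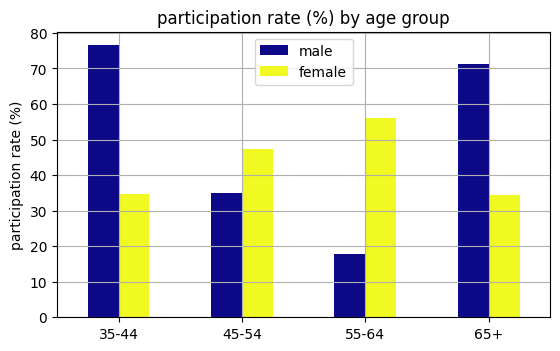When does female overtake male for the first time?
35-44: female ≈ 30 vs male ≈ 80 (not yet); 45-54: female ≈ 50 vs male ≈ 30 (first crossover).

45-54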